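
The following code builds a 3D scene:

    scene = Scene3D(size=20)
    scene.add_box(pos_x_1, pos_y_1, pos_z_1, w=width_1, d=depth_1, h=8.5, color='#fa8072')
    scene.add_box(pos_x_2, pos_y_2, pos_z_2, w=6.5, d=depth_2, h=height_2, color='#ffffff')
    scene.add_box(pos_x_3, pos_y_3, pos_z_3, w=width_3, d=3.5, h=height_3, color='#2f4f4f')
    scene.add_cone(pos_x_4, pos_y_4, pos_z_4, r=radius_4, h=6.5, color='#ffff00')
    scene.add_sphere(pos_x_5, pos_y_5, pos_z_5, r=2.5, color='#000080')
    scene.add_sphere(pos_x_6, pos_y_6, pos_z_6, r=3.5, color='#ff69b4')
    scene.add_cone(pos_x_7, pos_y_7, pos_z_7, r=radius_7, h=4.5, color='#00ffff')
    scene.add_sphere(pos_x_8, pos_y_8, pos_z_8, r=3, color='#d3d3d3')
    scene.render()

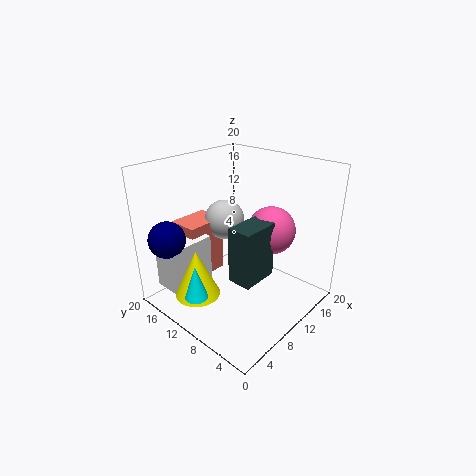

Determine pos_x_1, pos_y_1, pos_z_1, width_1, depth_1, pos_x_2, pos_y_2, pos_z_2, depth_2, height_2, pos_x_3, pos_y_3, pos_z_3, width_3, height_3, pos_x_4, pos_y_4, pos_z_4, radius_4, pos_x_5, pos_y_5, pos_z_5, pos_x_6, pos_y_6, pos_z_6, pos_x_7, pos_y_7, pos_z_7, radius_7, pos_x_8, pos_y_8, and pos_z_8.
pos_x_1 = 6; pos_y_1 = 15; pos_z_1 = 2.5; width_1 = 6; depth_1 = 4.5; pos_x_2 = 2; pos_y_2 = 14; pos_z_2 = 2.5; depth_2 = 4.5; height_2 = 7; pos_x_3 = 7.5; pos_y_3 = 6; pos_z_3 = 4.5; width_3 = 5.5; height_3 = 8; pos_x_4 = 3.5; pos_y_4 = 11.5; pos_z_4 = 3.5; radius_4 = 3; pos_x_5 = 2.5; pos_y_5 = 16; pos_z_5 = 10.5; pos_x_6 = 15; pos_y_6 = 8; pos_z_6 = 10; pos_x_7 = 2; pos_y_7 = 10; pos_z_7 = 4.5; radius_7 = 1.5; pos_x_8 = 12.5; pos_y_8 = 15; pos_z_8 = 10.5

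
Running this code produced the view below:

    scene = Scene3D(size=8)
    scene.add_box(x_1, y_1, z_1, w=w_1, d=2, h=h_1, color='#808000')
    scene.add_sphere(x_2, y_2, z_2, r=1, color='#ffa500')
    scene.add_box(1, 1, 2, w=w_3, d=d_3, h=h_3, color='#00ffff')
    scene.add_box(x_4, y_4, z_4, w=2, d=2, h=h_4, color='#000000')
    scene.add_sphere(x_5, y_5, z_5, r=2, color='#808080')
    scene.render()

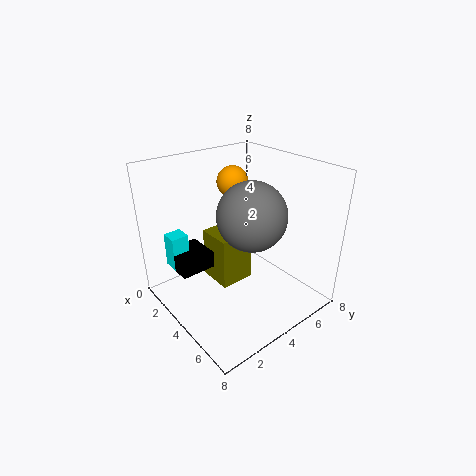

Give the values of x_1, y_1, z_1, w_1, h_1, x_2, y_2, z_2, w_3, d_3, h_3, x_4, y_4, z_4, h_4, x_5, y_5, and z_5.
x_1 = 2, y_1 = 3, z_1 = 1, w_1 = 2, h_1 = 3, x_2 = 1, y_2 = 6, z_2 = 6, w_3 = 1, d_3 = 1, h_3 = 2, x_4 = 1, y_4 = 1, z_4 = 2, h_4 = 1, x_5 = 4, y_5 = 5, z_5 = 5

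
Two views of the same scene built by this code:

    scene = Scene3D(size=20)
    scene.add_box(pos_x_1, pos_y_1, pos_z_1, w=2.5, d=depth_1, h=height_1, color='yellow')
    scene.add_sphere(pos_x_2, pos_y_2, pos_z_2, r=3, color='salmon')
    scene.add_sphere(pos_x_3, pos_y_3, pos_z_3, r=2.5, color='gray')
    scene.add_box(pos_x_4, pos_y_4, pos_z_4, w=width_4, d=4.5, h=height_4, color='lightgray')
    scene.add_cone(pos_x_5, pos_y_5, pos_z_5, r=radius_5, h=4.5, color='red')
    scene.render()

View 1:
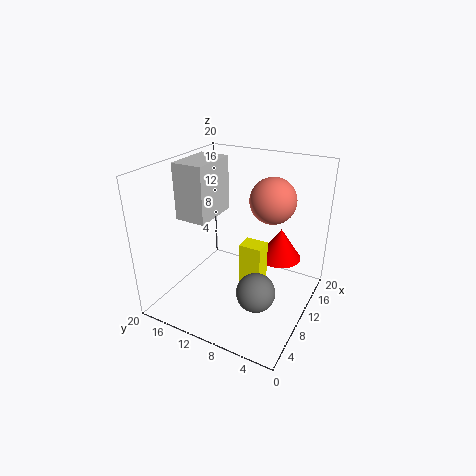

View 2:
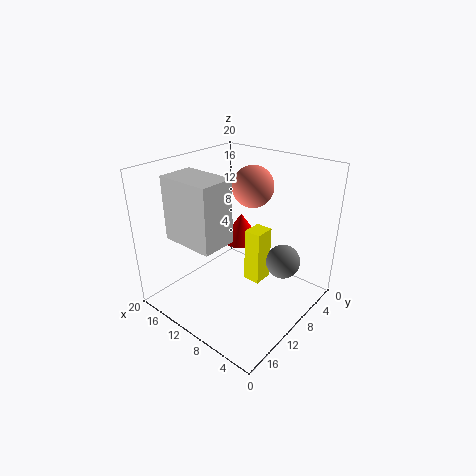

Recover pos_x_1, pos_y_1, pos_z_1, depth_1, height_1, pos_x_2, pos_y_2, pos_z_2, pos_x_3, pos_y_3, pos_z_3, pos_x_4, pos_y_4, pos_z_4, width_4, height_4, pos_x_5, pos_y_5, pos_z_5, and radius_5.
pos_x_1 = 7.5, pos_y_1 = 5.5, pos_z_1 = 2.5, depth_1 = 3, height_1 = 8, pos_x_2 = 11, pos_y_2 = 5.5, pos_z_2 = 16, pos_x_3 = 5.5, pos_y_3 = 5, pos_z_3 = 5.5, pos_x_4 = 7.5, pos_y_4 = 14, pos_z_4 = 12, width_4 = 7, height_4 = 8, pos_x_5 = 13.5, pos_y_5 = 5, pos_z_5 = 6.5, radius_5 = 3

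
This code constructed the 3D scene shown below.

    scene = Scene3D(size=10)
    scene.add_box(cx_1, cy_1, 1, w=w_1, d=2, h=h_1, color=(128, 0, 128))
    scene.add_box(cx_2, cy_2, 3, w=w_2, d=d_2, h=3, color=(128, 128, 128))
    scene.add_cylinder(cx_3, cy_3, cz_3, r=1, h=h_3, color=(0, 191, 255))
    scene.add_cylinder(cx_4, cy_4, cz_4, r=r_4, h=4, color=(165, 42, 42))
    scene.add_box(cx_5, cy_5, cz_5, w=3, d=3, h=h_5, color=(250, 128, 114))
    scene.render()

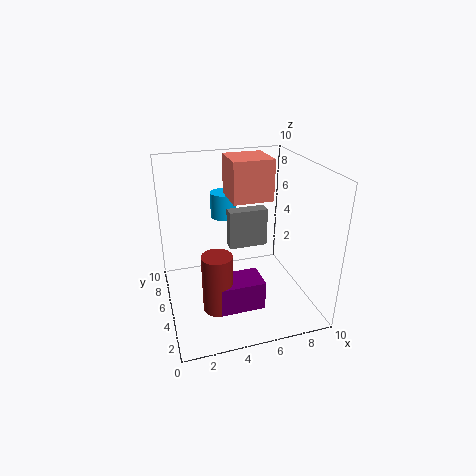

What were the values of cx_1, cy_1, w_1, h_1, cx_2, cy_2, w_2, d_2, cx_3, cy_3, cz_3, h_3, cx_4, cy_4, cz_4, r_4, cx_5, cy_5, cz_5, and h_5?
cx_1 = 3
cy_1 = 2
w_1 = 3
h_1 = 2
cx_2 = 5
cy_2 = 7
w_2 = 3
d_2 = 1
cx_3 = 5
cy_3 = 9
cz_3 = 5
h_3 = 2
cx_4 = 3
cy_4 = 3
cz_4 = 1
r_4 = 1
cx_5 = 5
cy_5 = 6
cz_5 = 7
h_5 = 3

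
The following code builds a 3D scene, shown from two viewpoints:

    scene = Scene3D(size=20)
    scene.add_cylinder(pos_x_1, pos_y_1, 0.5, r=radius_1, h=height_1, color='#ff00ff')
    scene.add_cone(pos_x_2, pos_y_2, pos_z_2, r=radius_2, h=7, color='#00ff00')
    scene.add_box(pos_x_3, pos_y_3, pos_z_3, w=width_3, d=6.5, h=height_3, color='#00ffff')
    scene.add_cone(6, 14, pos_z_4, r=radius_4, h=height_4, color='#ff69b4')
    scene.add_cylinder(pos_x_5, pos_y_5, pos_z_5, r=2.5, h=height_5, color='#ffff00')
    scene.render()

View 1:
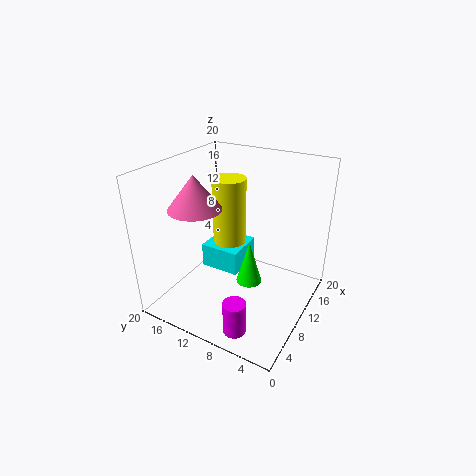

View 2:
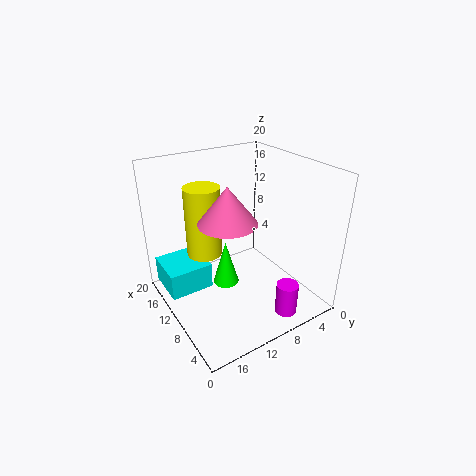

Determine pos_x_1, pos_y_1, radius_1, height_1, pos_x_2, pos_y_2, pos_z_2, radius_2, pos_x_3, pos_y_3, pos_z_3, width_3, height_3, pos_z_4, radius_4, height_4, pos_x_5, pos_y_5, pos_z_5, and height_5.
pos_x_1 = 3; pos_y_1 = 6.5; radius_1 = 1.5; height_1 = 4.5; pos_x_2 = 13.5; pos_y_2 = 10; pos_z_2 = 0.5; radius_2 = 2; pos_x_3 = 13.5; pos_y_3 = 12.5; pos_z_3 = 0.5; width_3 = 6.5; height_3 = 4; pos_z_4 = 15; radius_4 = 3.5; height_4 = 4.5; pos_x_5 = 13.5; pos_y_5 = 13.5; pos_z_5 = 7; height_5 = 10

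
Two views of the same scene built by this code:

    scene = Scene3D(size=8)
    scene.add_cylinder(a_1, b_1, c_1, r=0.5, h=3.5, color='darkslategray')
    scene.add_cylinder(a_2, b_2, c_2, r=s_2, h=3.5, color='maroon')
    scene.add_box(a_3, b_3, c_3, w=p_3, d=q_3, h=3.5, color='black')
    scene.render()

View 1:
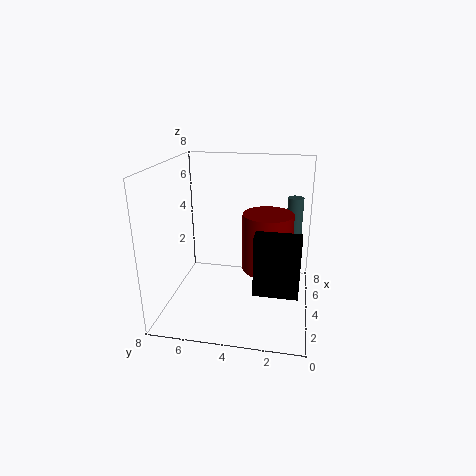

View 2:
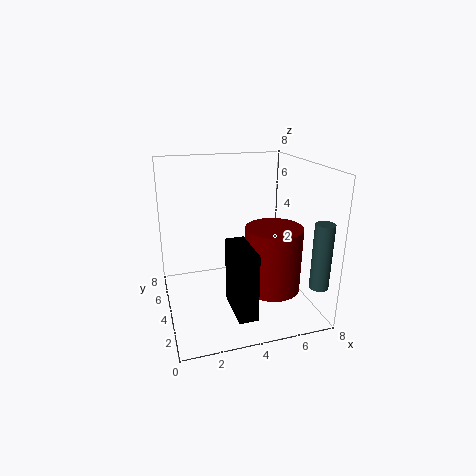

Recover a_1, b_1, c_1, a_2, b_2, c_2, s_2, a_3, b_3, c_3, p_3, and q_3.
a_1 = 7.5
b_1 = 1
c_1 = 2
a_2 = 5.5
b_2 = 2.5
c_2 = 1.5
s_2 = 1.5
a_3 = 3
b_3 = 0.5
c_3 = 1
p_3 = 1
q_3 = 2.5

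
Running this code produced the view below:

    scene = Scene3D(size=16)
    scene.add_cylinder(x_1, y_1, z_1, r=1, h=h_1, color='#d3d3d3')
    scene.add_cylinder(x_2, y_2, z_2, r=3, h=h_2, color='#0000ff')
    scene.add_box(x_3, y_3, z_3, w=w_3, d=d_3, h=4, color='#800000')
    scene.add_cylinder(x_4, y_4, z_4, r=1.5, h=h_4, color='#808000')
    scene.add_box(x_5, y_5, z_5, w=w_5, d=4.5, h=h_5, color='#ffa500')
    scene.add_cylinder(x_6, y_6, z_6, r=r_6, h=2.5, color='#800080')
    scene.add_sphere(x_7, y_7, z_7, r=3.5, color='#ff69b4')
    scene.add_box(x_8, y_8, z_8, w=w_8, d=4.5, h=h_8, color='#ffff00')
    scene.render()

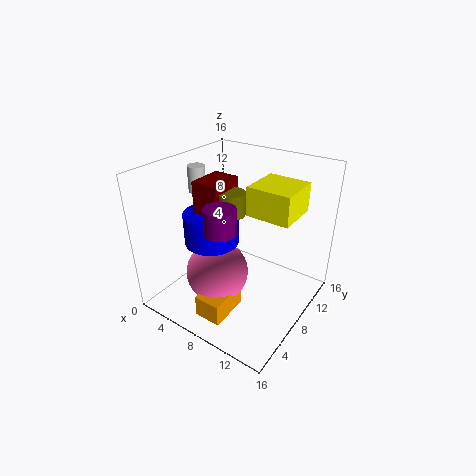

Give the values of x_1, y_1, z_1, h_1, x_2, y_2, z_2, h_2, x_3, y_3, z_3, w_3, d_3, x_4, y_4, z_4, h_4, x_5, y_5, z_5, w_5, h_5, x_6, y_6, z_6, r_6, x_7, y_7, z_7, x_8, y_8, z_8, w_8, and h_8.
x_1 = 2, y_1 = 8.5, z_1 = 12, h_1 = 3, x_2 = 5.5, y_2 = 6.5, z_2 = 7.5, h_2 = 3.5, x_3 = 4, y_3 = 5.5, z_3 = 10.5, w_3 = 3, d_3 = 4, x_4 = 7.5, y_4 = 7.5, z_4 = 11, h_4 = 2.5, x_5 = 6.5, y_5 = 2, z_5 = 0.5, w_5 = 3, h_5 = 2.5, x_6 = 9.5, y_6 = 3, z_6 = 11.5, r_6 = 1.5, x_7 = 6.5, y_7 = 6, z_7 = 4, x_8 = 10, y_8 = 6.5, z_8 = 12, w_8 = 4.5, h_8 = 3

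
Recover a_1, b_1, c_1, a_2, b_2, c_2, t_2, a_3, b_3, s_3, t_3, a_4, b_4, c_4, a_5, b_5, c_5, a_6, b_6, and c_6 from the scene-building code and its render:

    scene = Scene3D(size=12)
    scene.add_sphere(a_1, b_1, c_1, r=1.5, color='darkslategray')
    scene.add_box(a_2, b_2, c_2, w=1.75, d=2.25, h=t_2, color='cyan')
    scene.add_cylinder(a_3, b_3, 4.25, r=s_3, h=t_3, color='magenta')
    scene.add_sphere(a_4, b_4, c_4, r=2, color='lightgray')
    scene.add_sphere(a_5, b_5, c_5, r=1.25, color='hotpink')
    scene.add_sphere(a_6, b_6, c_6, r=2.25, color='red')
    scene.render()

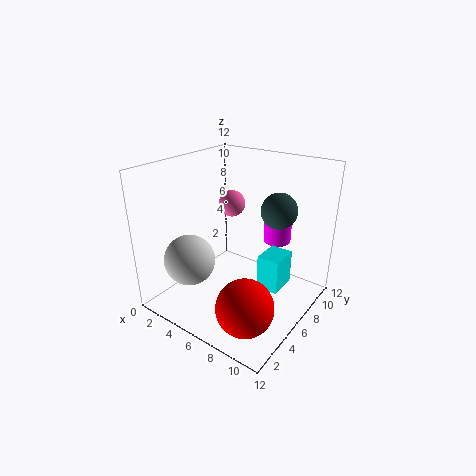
a_1 = 8.5, b_1 = 8.25, c_1 = 8.25, a_2 = 8.75, b_2 = 4.75, c_2 = 3, t_2 = 2.75, a_3 = 7.25, b_3 = 10.5, s_3 = 1.25, t_3 = 2.25, a_4 = 4, b_4 = 2.25, c_4 = 5, a_5 = 2.75, b_5 = 9.5, c_5 = 7.25, a_6 = 9, b_6 = 2.75, c_6 = 2.25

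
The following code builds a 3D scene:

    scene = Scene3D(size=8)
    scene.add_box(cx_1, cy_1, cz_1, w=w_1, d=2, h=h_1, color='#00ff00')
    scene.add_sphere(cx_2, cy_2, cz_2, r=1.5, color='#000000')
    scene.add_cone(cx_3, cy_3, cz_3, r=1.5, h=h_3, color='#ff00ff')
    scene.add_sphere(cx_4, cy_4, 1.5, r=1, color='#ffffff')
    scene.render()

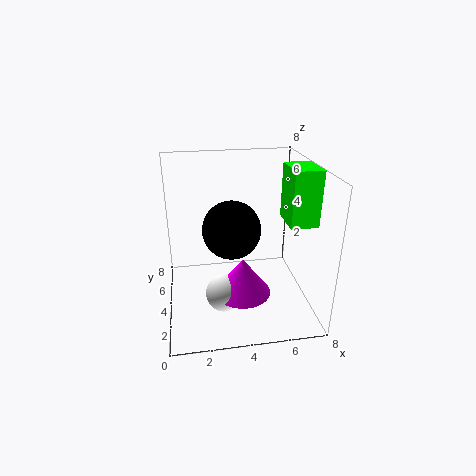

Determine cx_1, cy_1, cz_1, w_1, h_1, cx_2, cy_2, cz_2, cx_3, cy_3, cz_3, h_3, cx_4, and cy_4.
cx_1 = 6.5; cy_1 = 2.5; cz_1 = 5; w_1 = 1.5; h_1 = 3; cx_2 = 3.5; cy_2 = 3; cz_2 = 5; cx_3 = 4; cy_3 = 2.5; cz_3 = 1.5; h_3 = 2; cx_4 = 3; cy_4 = 2.5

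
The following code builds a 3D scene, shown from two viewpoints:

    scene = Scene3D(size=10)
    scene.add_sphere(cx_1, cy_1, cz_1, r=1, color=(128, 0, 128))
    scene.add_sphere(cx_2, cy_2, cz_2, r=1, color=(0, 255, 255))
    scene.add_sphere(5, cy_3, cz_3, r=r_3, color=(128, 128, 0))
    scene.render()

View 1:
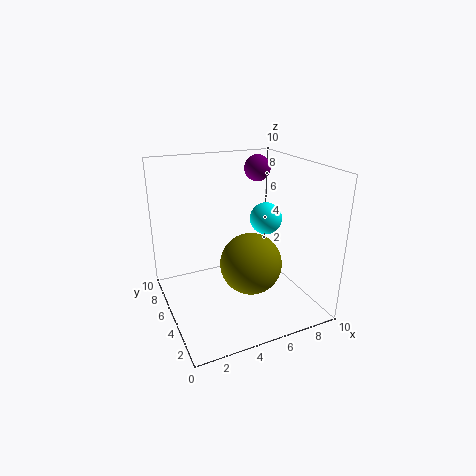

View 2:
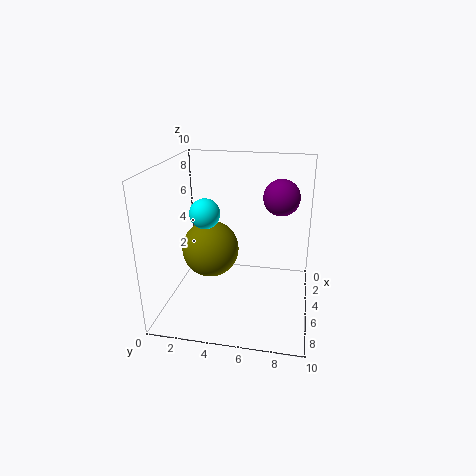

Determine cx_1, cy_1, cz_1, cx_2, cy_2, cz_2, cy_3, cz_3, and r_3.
cx_1 = 8; cy_1 = 8; cz_1 = 9; cx_2 = 6; cy_2 = 3; cz_2 = 7; cy_3 = 3; cz_3 = 4; r_3 = 2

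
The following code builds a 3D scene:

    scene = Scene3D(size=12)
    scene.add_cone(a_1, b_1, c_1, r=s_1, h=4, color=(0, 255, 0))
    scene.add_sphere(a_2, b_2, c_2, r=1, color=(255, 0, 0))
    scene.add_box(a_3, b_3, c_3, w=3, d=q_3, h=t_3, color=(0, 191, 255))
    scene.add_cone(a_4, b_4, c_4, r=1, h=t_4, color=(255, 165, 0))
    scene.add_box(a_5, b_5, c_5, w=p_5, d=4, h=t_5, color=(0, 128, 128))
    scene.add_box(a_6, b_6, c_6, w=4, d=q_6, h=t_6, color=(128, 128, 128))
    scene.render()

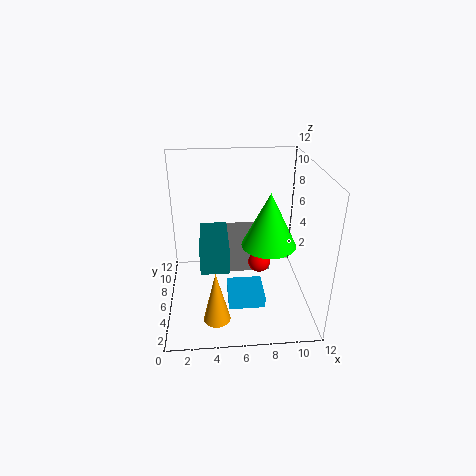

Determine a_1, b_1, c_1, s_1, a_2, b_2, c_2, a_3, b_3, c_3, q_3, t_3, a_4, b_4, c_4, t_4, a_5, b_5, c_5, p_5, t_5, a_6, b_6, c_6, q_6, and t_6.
a_1 = 8; b_1 = 3; c_1 = 7; s_1 = 2; a_2 = 8; b_2 = 7; c_2 = 3; a_3 = 5; b_3 = 3; c_3 = 1; q_3 = 3; t_3 = 1; a_4 = 4; b_4 = 1; c_4 = 2; t_4 = 4; a_5 = 3; b_5 = 1; c_5 = 6; p_5 = 2; t_5 = 2; a_6 = 5; b_6 = 7; c_6 = 2; q_6 = 4; t_6 = 3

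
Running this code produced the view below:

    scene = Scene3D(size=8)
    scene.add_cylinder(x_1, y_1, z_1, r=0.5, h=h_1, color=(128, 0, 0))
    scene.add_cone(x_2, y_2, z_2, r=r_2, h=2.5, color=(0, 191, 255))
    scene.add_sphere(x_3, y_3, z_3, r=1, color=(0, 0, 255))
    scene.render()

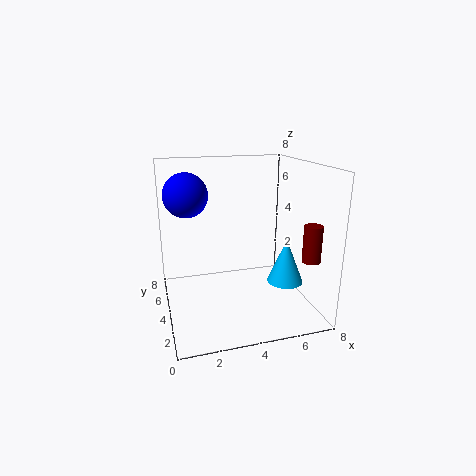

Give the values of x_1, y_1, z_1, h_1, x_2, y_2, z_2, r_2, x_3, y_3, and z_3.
x_1 = 7.5, y_1 = 2, z_1 = 3, h_1 = 2, x_2 = 6.5, y_2 = 3, z_2 = 1.5, r_2 = 1, x_3 = 1, y_3 = 2, z_3 = 7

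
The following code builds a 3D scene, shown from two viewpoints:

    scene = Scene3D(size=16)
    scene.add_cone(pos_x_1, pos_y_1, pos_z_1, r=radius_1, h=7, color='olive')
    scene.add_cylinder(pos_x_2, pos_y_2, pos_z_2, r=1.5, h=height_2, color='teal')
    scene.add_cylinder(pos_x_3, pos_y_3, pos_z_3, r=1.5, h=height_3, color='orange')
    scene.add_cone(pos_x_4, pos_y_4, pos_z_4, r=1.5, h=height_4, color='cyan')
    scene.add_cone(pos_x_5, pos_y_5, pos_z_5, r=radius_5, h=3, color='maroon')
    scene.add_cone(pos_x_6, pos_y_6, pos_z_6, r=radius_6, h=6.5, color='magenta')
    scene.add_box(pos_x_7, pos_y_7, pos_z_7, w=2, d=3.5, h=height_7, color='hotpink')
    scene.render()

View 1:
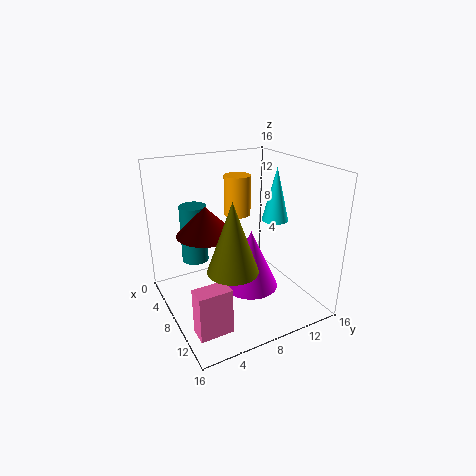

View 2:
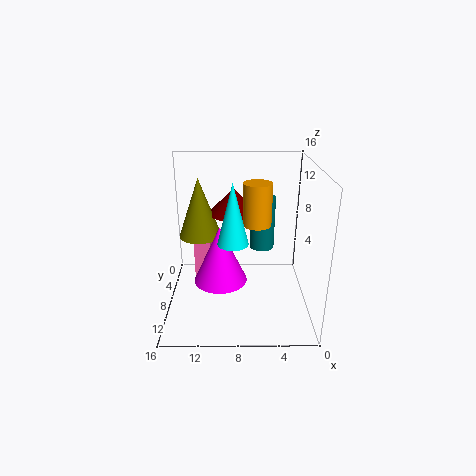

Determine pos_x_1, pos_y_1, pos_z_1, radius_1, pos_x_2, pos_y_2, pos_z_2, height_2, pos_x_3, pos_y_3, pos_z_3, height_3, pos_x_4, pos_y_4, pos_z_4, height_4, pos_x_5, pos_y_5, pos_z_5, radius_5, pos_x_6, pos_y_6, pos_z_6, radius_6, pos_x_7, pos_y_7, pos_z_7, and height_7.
pos_x_1 = 12.5, pos_y_1 = 5, pos_z_1 = 7, radius_1 = 2.5, pos_x_2 = 5, pos_y_2 = 4, pos_z_2 = 5, height_2 = 6.5, pos_x_3 = 6, pos_y_3 = 9, pos_z_3 = 10, height_3 = 4.5, pos_x_4 = 8.5, pos_y_4 = 12.5, pos_z_4 = 9.5, height_4 = 6, pos_x_5 = 8.5, pos_y_5 = 4, pos_z_5 = 9.5, radius_5 = 3, pos_x_6 = 10, pos_y_6 = 8.5, pos_z_6 = 3, radius_6 = 3, pos_x_7 = 11.5, pos_y_7 = 1, pos_z_7 = 0.5, height_7 = 5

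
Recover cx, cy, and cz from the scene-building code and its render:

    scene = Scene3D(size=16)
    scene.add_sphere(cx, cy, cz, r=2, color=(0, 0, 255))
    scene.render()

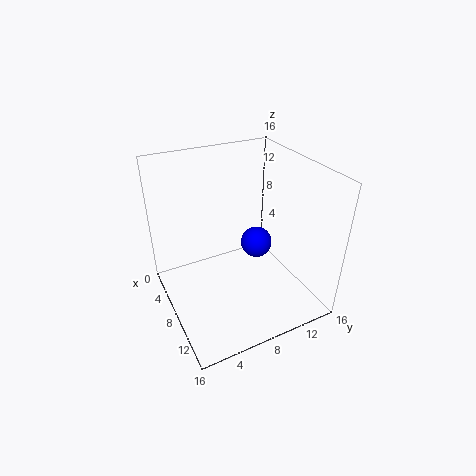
cx = 4.5, cy = 12.5, cz = 4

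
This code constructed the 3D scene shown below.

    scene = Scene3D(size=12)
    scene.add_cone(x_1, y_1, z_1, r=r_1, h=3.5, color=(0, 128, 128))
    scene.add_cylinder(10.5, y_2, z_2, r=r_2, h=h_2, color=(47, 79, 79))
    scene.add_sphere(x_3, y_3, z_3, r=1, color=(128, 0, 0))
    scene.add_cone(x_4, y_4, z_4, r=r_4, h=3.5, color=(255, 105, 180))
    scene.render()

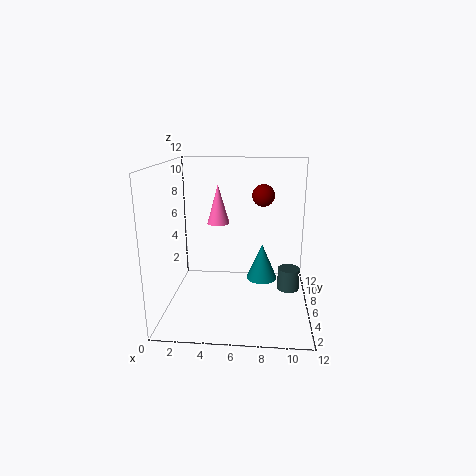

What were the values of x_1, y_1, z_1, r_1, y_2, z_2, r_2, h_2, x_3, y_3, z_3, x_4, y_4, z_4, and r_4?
x_1 = 8, y_1 = 10, z_1 = 0.5, r_1 = 1.5, y_2 = 8, z_2 = 0.5, r_2 = 1, h_2 = 2, x_3 = 8, y_3 = 9, z_3 = 9, x_4 = 4, y_4 = 8.5, z_4 = 6.5, r_4 = 1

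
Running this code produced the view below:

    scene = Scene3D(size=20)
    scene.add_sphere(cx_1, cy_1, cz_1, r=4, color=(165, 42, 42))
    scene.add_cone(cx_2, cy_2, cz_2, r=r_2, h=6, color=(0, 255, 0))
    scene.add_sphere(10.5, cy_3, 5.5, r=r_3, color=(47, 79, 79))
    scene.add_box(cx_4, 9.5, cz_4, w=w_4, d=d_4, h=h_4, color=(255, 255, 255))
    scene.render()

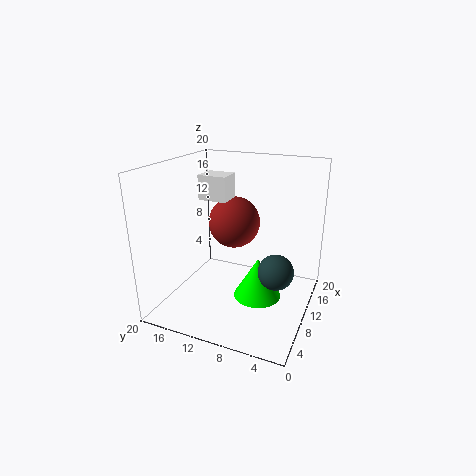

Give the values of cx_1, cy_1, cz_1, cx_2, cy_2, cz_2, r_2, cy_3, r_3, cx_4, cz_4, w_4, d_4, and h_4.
cx_1 = 15.5; cy_1 = 13; cz_1 = 10; cx_2 = 11.5; cy_2 = 7.5; cz_2 = 0.5; r_2 = 3.5; cy_3 = 4.5; r_3 = 2.5; cx_4 = 5; cz_4 = 16.5; w_4 = 3; d_4 = 3.5; h_4 = 3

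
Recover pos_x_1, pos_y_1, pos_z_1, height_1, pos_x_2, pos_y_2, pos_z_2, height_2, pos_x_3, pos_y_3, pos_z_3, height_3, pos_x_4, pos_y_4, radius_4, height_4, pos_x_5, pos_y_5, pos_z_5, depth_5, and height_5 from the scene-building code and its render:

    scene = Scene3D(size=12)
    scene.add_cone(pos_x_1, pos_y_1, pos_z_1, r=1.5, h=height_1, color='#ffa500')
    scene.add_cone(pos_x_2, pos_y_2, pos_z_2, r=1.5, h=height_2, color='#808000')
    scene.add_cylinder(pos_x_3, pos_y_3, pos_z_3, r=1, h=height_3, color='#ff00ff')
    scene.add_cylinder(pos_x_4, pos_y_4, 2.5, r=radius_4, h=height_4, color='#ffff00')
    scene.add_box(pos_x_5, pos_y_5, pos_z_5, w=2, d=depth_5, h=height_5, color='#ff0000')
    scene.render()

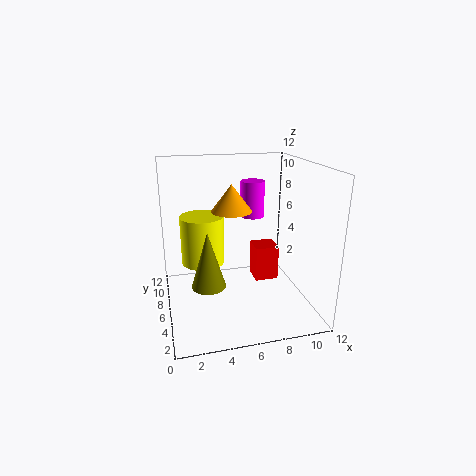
pos_x_1 = 5; pos_y_1 = 4; pos_z_1 = 9; height_1 = 2; pos_x_2 = 3.5; pos_y_2 = 6.5; pos_z_2 = 1.5; height_2 = 5; pos_x_3 = 7.5; pos_y_3 = 7; pos_z_3 = 7.5; height_3 = 3; pos_x_4 = 3.5; pos_y_4 = 9.5; radius_4 = 2; height_4 = 4.5; pos_x_5 = 7.5; pos_y_5 = 5.5; pos_z_5 = 2; depth_5 = 2; height_5 = 3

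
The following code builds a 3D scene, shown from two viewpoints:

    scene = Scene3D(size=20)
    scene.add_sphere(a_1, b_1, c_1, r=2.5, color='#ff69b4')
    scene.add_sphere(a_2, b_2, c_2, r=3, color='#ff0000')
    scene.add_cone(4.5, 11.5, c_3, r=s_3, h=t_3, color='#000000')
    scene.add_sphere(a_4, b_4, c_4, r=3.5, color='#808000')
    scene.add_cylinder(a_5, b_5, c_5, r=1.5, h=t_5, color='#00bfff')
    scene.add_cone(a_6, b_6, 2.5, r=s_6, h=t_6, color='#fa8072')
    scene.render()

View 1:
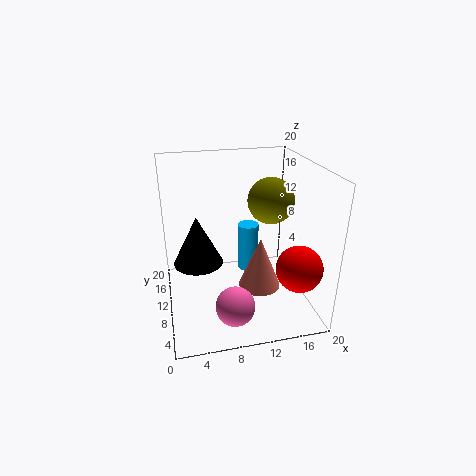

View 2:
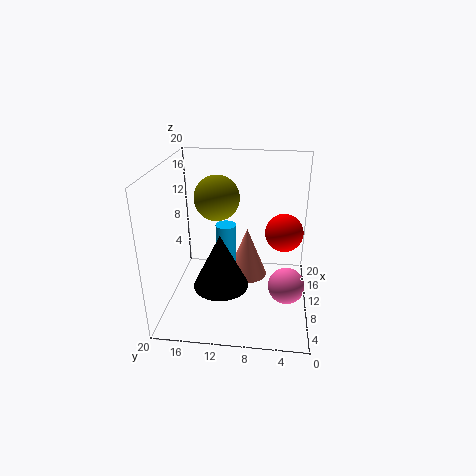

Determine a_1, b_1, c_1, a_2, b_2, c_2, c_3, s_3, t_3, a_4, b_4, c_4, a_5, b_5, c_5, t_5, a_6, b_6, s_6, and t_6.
a_1 = 8, b_1 = 3, c_1 = 4, a_2 = 16.5, b_2 = 3.5, c_2 = 8, c_3 = 6, s_3 = 3.5, t_3 = 7, a_4 = 16, b_4 = 14, c_4 = 13.5, a_5 = 12, b_5 = 12, c_5 = 4, t_5 = 7, a_6 = 13, b_6 = 9, s_6 = 3, t_6 = 7.5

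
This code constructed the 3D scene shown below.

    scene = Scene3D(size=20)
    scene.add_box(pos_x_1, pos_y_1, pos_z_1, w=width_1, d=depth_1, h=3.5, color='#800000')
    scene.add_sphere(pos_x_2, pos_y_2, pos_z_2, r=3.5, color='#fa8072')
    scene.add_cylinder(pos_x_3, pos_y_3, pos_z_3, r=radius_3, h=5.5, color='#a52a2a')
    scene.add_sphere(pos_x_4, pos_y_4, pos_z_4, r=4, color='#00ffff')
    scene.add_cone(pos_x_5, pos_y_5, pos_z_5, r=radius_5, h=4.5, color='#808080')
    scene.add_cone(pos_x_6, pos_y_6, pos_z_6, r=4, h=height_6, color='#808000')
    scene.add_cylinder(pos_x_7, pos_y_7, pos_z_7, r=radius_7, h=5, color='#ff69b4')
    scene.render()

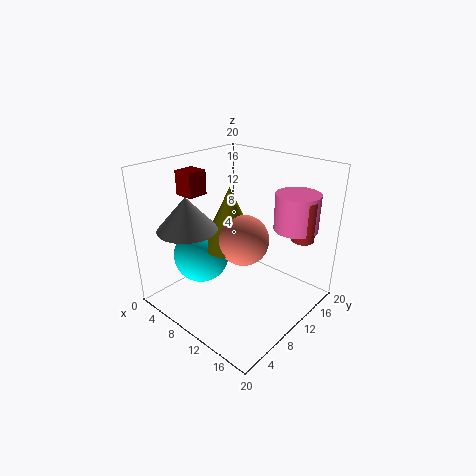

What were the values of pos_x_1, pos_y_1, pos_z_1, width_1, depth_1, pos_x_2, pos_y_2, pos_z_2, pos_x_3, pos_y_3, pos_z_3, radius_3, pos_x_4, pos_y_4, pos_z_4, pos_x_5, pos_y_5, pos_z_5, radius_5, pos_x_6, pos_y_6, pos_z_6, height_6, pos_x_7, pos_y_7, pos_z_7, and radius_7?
pos_x_1 = 1, pos_y_1 = 7, pos_z_1 = 15, width_1 = 3, depth_1 = 3, pos_x_2 = 11, pos_y_2 = 10, pos_z_2 = 10, pos_x_3 = 17.5, pos_y_3 = 14.5, pos_z_3 = 10.5, radius_3 = 1.5, pos_x_4 = 5, pos_y_4 = 7.5, pos_z_4 = 6.5, pos_x_5 = 6, pos_y_5 = 4.5, pos_z_5 = 12, radius_5 = 4, pos_x_6 = 8.5, pos_y_6 = 10, pos_z_6 = 8.5, height_6 = 8.5, pos_x_7 = 16, pos_y_7 = 15, pos_z_7 = 11.5, radius_7 = 3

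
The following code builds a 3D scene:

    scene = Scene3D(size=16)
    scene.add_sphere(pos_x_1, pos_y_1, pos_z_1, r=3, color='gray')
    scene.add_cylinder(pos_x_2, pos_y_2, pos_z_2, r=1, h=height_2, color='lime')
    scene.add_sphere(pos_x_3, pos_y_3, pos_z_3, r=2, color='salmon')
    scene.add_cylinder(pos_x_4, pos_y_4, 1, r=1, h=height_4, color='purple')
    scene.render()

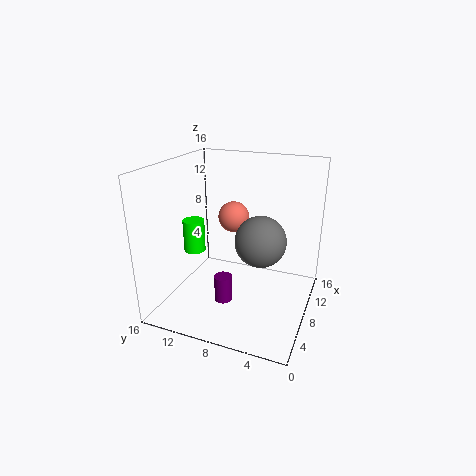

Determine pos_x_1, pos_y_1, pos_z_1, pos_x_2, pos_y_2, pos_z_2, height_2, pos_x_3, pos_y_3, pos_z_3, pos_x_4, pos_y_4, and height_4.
pos_x_1 = 10, pos_y_1 = 6, pos_z_1 = 7, pos_x_2 = 2, pos_y_2 = 10, pos_z_2 = 9, height_2 = 3, pos_x_3 = 14, pos_y_3 = 11, pos_z_3 = 8, pos_x_4 = 6, pos_y_4 = 9, height_4 = 3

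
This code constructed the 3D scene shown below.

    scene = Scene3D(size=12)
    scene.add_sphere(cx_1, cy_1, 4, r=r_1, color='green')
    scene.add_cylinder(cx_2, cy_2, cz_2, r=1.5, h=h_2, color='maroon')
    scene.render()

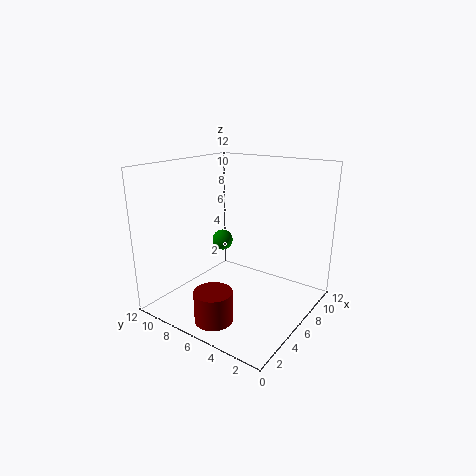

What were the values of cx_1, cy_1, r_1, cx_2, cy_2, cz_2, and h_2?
cx_1 = 9, cy_1 = 10, r_1 = 1, cx_2 = 2, cy_2 = 5.5, cz_2 = 0.5, h_2 = 2.5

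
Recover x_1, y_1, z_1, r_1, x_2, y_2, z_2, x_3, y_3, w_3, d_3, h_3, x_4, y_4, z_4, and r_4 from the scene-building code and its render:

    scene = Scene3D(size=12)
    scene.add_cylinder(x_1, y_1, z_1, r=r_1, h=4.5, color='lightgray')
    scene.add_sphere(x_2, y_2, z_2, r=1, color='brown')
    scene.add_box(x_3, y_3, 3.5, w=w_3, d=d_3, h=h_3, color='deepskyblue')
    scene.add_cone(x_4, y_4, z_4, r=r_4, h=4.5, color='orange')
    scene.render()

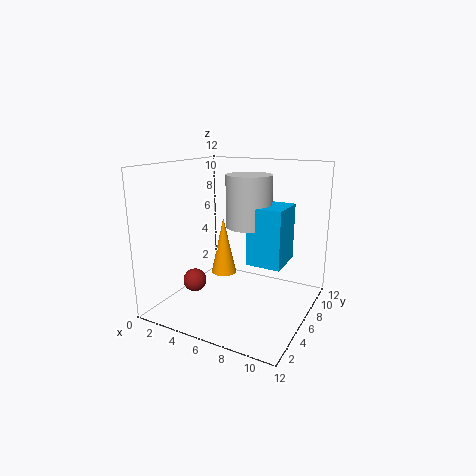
x_1 = 6
y_1 = 8
z_1 = 6.5
r_1 = 2
x_2 = 2.5
y_2 = 4.5
z_2 = 2
x_3 = 6.5
y_3 = 6.5
w_3 = 3
d_3 = 3.5
h_3 = 5
x_4 = 5.5
y_4 = 4.5
z_4 = 3.5
r_4 = 1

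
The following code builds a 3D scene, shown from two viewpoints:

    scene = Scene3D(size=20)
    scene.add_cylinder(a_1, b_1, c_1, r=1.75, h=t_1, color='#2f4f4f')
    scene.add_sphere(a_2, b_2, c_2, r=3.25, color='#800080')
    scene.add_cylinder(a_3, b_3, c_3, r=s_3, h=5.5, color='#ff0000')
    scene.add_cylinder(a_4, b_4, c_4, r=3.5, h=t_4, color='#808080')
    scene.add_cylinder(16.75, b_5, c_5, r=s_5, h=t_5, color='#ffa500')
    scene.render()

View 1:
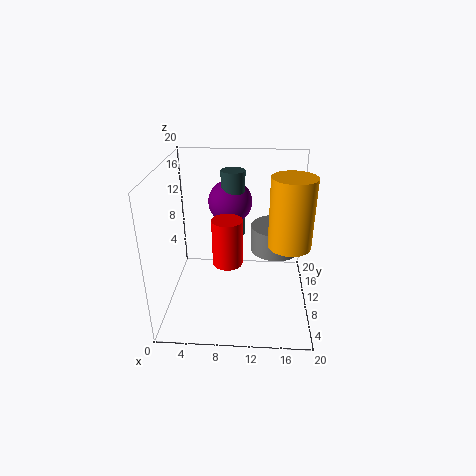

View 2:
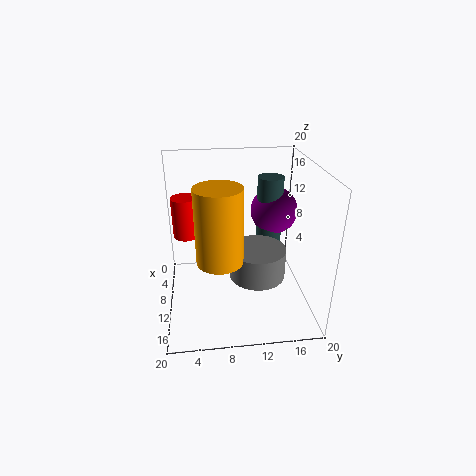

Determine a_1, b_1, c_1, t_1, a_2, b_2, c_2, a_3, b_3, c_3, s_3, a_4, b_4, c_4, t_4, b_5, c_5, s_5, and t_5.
a_1 = 9, b_1 = 14.5, c_1 = 8.5, t_1 = 9.75, a_2 = 8.5, b_2 = 15.25, c_2 = 13.25, a_3 = 9.25, b_3 = 3, c_3 = 10.5, s_3 = 1.75, a_4 = 15.25, b_4 = 11.75, c_4 = 7.5, t_4 = 3.75, b_5 = 7, c_5 = 10.75, s_5 = 2.75, t_5 = 9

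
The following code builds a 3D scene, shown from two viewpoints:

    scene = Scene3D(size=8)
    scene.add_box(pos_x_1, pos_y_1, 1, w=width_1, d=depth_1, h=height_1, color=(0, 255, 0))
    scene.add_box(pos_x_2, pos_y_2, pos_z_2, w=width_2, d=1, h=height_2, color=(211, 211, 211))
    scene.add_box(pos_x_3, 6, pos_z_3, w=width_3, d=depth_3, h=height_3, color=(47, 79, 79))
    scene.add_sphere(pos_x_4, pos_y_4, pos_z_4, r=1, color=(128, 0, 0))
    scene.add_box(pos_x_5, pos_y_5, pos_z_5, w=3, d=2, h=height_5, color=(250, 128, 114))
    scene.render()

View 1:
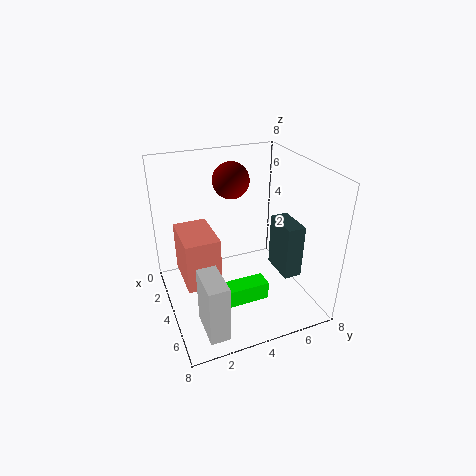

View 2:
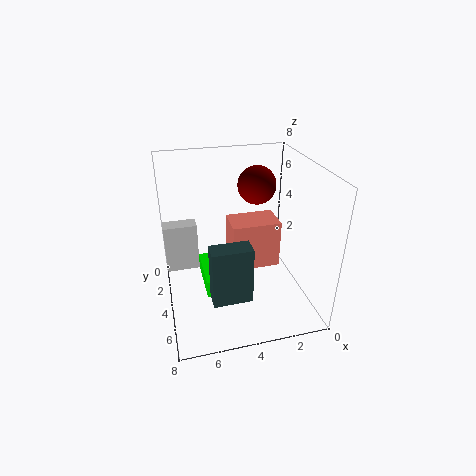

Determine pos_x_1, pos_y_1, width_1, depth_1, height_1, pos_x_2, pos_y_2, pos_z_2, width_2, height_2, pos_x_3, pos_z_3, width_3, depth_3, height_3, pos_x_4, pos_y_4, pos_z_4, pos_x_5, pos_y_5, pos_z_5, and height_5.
pos_x_1 = 5, pos_y_1 = 2, width_1 = 1, depth_1 = 3, height_1 = 1, pos_x_2 = 6, pos_y_2 = 1, pos_z_2 = 1, width_2 = 2, height_2 = 3, pos_x_3 = 4, pos_z_3 = 2, width_3 = 2, depth_3 = 1, height_3 = 3, pos_x_4 = 3, pos_y_4 = 4, pos_z_4 = 7, pos_x_5 = 1, pos_y_5 = 1, pos_z_5 = 1, height_5 = 3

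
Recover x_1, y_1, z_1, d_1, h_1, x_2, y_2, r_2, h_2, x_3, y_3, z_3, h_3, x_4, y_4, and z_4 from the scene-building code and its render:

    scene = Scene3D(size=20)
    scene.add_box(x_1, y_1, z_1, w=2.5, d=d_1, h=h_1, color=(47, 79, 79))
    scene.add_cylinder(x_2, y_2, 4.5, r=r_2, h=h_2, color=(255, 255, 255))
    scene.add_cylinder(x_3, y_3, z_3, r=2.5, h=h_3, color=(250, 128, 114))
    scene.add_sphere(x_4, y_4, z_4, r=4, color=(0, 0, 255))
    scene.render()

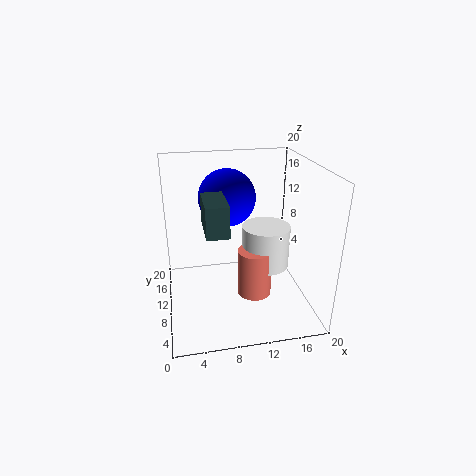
x_1 = 4.75, y_1 = 0.5, z_1 = 14.75, d_1 = 5.25, h_1 = 3.5, x_2 = 14.5, y_2 = 11.5, r_2 = 3.5, h_2 = 6.25, x_3 = 12.5, y_3 = 10, z_3 = 0.75, h_3 = 7, x_4 = 9, y_4 = 12.75, z_4 = 15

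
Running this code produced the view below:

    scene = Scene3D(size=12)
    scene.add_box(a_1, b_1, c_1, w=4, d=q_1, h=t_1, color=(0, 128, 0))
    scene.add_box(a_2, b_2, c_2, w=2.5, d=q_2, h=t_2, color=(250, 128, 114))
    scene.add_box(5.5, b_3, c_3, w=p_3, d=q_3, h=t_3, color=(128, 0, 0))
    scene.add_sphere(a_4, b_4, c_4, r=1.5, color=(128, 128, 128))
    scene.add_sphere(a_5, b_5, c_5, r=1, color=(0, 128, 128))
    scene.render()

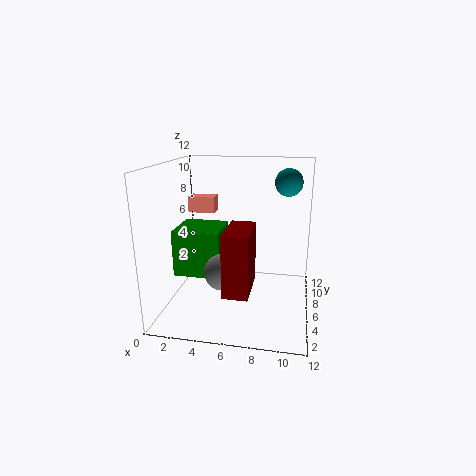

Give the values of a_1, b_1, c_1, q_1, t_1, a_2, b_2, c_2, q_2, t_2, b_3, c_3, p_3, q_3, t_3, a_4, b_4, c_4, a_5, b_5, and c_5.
a_1 = 0.5, b_1 = 5, c_1 = 2.5, q_1 = 4, t_1 = 4, a_2 = 0.5, b_2 = 9.5, c_2 = 7, q_2 = 1.5, t_2 = 1.5, b_3 = 2, c_3 = 2.5, p_3 = 2, q_3 = 4, t_3 = 5, a_4 = 5, b_4 = 4.5, c_4 = 3.5, a_5 = 10, b_5 = 4.5, c_5 = 11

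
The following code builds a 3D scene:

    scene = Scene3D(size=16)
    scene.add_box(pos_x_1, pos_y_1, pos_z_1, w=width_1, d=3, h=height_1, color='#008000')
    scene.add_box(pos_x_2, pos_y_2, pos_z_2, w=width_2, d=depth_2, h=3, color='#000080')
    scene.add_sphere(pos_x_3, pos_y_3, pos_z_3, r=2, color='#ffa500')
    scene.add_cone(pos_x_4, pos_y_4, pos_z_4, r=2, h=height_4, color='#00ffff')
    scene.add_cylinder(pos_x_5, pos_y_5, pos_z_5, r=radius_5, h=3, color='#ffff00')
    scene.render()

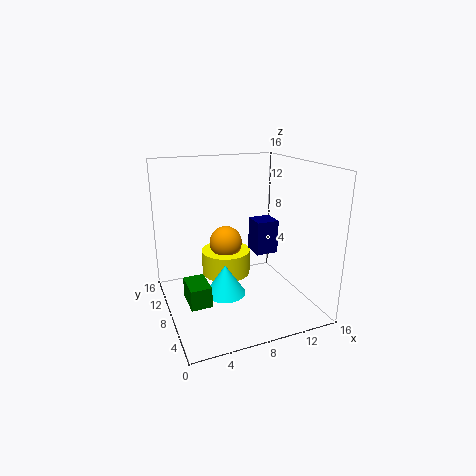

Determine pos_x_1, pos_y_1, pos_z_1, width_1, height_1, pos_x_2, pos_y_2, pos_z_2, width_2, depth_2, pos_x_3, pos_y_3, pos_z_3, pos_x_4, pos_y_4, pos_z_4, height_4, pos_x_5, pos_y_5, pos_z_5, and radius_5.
pos_x_1 = 1
pos_y_1 = 2
pos_z_1 = 4
width_1 = 2
height_1 = 2
pos_x_2 = 7
pos_y_2 = 1
pos_z_2 = 9
width_2 = 2
depth_2 = 2
pos_x_3 = 8
pos_y_3 = 12
pos_z_3 = 6
pos_x_4 = 5
pos_y_4 = 4
pos_z_4 = 4
height_4 = 3
pos_x_5 = 8
pos_y_5 = 12
pos_z_5 = 2
radius_5 = 3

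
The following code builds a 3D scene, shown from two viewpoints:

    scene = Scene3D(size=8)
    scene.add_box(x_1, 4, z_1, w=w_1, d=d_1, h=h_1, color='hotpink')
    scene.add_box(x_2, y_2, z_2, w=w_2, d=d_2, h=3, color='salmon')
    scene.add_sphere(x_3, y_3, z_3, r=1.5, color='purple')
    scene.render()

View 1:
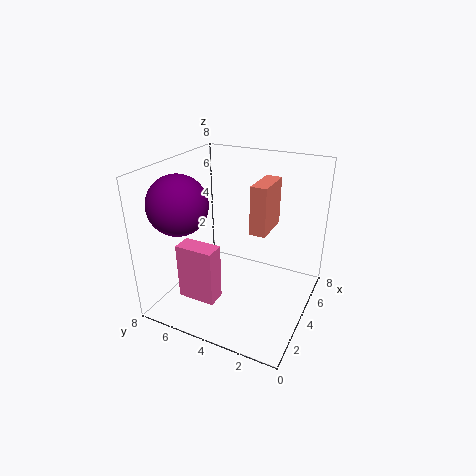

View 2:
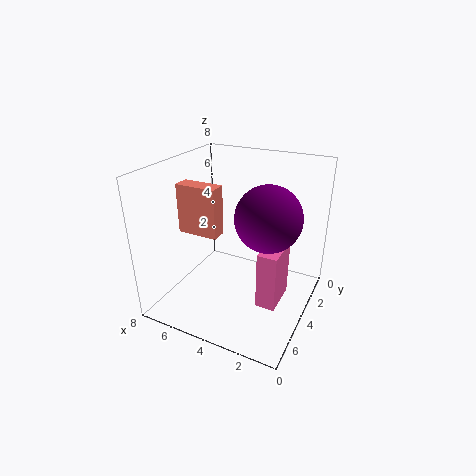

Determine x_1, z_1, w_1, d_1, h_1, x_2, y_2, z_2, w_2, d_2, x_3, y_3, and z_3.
x_1 = 1
z_1 = 1.5
w_1 = 1
d_1 = 2
h_1 = 3
x_2 = 5.5
y_2 = 3
z_2 = 3.5
w_2 = 2.5
d_2 = 1
x_3 = 1.5
y_3 = 6
z_3 = 6.5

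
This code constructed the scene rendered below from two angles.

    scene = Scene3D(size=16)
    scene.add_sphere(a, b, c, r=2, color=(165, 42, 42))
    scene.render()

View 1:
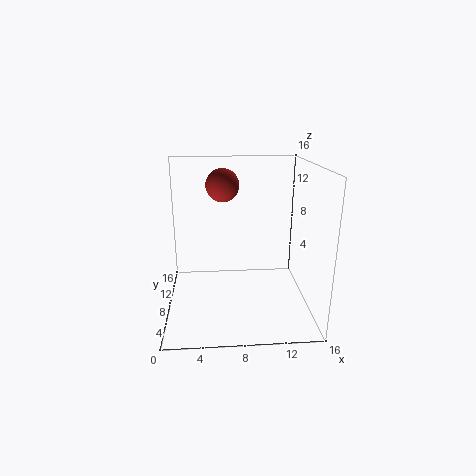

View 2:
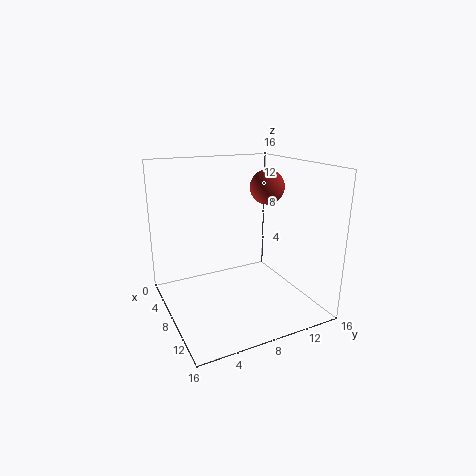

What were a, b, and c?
a = 6.5, b = 12.5, c = 13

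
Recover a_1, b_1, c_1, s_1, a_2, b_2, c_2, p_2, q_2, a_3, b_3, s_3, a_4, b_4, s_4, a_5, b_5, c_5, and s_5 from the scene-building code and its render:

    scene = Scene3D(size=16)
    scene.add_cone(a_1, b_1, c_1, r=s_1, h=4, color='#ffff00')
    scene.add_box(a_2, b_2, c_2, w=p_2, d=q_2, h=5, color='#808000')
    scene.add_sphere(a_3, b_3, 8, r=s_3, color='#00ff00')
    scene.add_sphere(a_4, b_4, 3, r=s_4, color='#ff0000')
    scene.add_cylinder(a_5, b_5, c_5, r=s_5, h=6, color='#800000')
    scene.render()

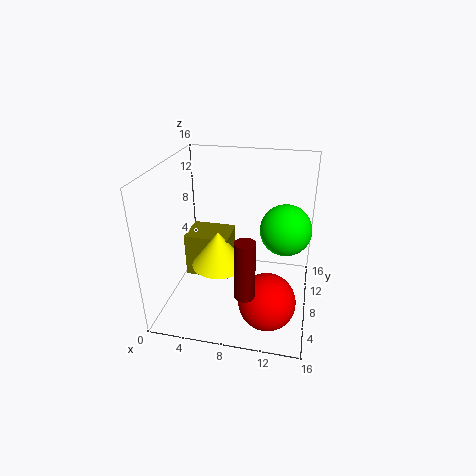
a_1 = 6
b_1 = 7
c_1 = 5
s_1 = 3
a_2 = 2
b_2 = 7
c_2 = 3
p_2 = 5
q_2 = 4
a_3 = 13
b_3 = 11
s_3 = 3
a_4 = 12
b_4 = 4
s_4 = 3
a_5 = 10
b_5 = 2
c_5 = 5
s_5 = 1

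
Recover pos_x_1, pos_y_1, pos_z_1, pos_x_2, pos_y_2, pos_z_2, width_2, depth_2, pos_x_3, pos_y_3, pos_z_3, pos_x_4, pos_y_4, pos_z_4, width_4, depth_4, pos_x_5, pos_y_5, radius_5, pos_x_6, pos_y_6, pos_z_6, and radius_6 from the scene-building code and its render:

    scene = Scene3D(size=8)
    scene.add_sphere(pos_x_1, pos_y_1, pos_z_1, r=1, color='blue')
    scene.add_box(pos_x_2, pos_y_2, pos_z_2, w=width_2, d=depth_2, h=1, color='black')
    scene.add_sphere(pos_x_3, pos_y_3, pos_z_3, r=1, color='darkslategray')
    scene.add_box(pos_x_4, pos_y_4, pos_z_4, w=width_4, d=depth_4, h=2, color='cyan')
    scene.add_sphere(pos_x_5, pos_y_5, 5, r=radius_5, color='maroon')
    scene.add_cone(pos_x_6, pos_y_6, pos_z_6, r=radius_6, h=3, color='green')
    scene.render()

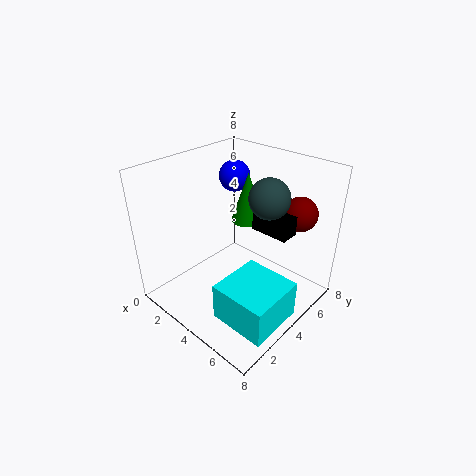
pos_x_1 = 1
pos_y_1 = 7
pos_z_1 = 6
pos_x_2 = 5
pos_y_2 = 4
pos_z_2 = 5
width_2 = 2
depth_2 = 1
pos_x_3 = 6
pos_y_3 = 4
pos_z_3 = 7
pos_x_4 = 5
pos_y_4 = 1
pos_z_4 = 1
width_4 = 3
depth_4 = 3
pos_x_5 = 6
pos_y_5 = 7
radius_5 = 1
pos_x_6 = 3
pos_y_6 = 6
pos_z_6 = 4
radius_6 = 1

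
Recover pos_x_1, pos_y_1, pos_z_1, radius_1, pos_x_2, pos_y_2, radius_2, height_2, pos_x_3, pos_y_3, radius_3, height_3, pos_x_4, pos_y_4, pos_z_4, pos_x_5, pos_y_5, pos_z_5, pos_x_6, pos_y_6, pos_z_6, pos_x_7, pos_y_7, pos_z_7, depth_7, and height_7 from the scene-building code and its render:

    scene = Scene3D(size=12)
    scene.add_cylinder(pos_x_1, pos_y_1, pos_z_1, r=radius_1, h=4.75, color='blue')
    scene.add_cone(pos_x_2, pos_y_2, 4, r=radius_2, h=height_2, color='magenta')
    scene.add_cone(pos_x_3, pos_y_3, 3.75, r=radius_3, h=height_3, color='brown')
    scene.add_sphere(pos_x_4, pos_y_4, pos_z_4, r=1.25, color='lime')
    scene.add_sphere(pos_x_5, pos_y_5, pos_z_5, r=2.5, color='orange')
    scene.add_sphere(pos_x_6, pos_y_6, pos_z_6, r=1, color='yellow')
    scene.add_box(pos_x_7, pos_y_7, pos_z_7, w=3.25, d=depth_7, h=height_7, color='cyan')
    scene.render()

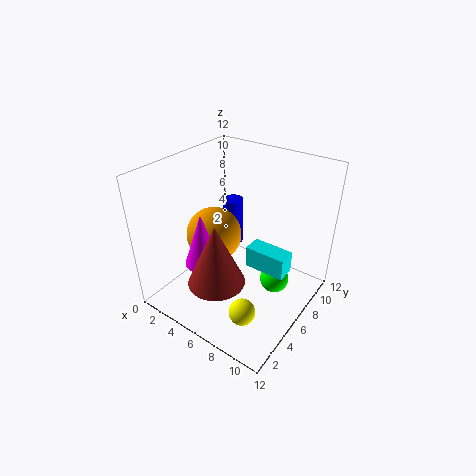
pos_x_1 = 2; pos_y_1 = 10.75; pos_z_1 = 1.75; radius_1 = 1; pos_x_2 = 4; pos_y_2 = 3.75; radius_2 = 1.5; height_2 = 4.5; pos_x_3 = 6.25; pos_y_3 = 2.75; radius_3 = 2.25; height_3 = 5; pos_x_4 = 8.75; pos_y_4 = 7.75; pos_z_4 = 1.75; pos_x_5 = 2.75; pos_y_5 = 6.75; pos_z_5 = 4.75; pos_x_6 = 9.25; pos_y_6 = 2; pos_z_6 = 2.75; pos_x_7 = 7.5; pos_y_7 = 5; pos_z_7 = 4.5; depth_7 = 1.5; height_7 = 1.75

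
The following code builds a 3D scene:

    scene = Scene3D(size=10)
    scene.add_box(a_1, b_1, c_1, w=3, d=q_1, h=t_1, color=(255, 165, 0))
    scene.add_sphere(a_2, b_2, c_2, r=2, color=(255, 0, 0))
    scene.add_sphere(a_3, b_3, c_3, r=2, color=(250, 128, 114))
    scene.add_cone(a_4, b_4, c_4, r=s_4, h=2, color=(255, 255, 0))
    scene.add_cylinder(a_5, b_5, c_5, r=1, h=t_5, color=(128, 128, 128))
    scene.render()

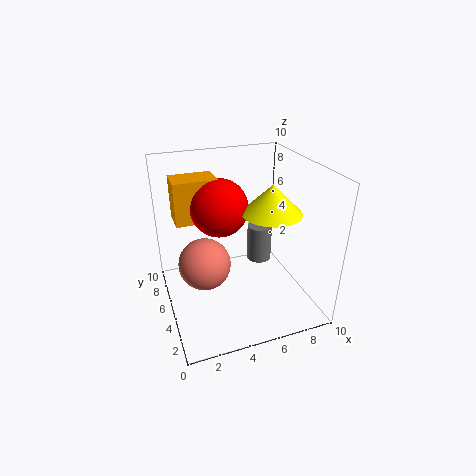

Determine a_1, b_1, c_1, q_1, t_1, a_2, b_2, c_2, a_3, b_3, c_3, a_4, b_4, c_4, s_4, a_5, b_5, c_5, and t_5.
a_1 = 1
b_1 = 6
c_1 = 6
q_1 = 2
t_1 = 3
a_2 = 4
b_2 = 6
c_2 = 7
a_3 = 3
b_3 = 7
c_3 = 2
a_4 = 7
b_4 = 4
c_4 = 7
s_4 = 2
a_5 = 8
b_5 = 8
c_5 = 1
t_5 = 3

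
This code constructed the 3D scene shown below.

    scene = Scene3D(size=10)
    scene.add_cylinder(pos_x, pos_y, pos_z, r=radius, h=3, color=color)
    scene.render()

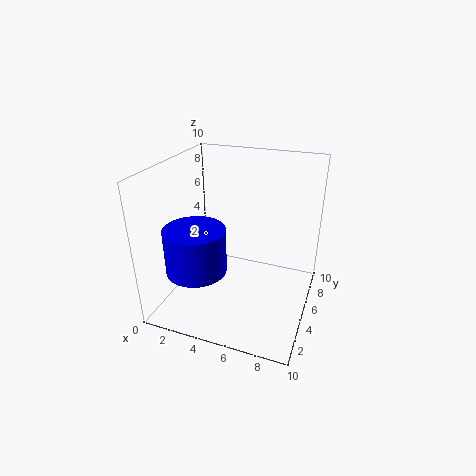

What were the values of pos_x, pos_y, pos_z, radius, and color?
pos_x = 3; pos_y = 2.5; pos_z = 3.5; radius = 2; color = 'blue'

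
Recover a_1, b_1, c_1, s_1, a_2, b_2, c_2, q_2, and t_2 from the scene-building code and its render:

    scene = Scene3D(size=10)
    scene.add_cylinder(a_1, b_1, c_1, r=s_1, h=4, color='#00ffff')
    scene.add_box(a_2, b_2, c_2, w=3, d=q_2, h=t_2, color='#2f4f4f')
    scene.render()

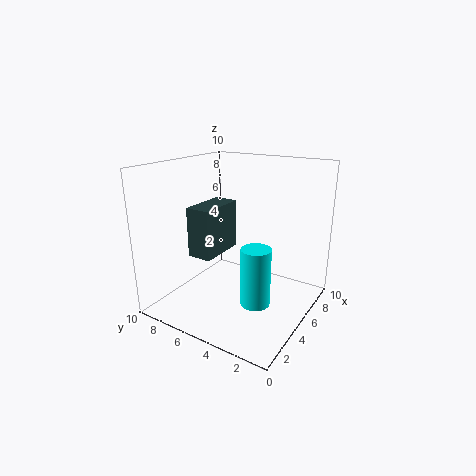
a_1 = 4, b_1 = 3, c_1 = 1, s_1 = 1, a_2 = 1, b_2 = 4.5, c_2 = 5, q_2 = 1.5, t_2 = 3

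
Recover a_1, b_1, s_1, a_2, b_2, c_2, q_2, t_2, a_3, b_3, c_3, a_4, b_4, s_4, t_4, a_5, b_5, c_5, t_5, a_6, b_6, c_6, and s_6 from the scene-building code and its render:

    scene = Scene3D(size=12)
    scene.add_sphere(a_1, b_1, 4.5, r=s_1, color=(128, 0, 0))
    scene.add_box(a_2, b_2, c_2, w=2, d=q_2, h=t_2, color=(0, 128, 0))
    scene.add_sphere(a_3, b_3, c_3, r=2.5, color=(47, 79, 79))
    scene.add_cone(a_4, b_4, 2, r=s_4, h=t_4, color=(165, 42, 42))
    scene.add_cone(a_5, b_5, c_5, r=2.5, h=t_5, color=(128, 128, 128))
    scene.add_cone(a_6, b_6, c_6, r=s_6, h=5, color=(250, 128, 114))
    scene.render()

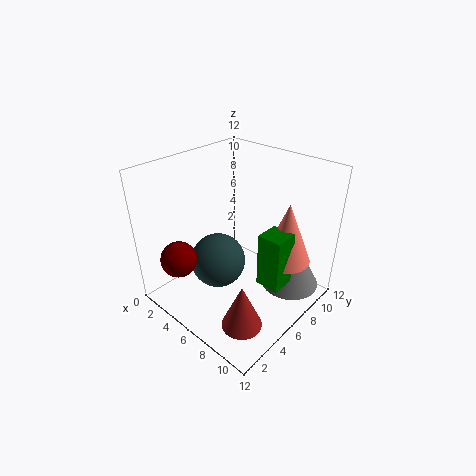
a_1 = 3, b_1 = 2, s_1 = 1.5, a_2 = 8.5, b_2 = 5.5, c_2 = 3, q_2 = 2, t_2 = 4.5, a_3 = 3.5, b_3 = 6, c_3 = 2.5, a_4 = 10, b_4 = 2, s_4 = 1.5, t_4 = 3.5, a_5 = 9.5, b_5 = 9, c_5 = 1.5, t_5 = 4.5, a_6 = 9.5, b_6 = 8, c_6 = 4.5, s_6 = 2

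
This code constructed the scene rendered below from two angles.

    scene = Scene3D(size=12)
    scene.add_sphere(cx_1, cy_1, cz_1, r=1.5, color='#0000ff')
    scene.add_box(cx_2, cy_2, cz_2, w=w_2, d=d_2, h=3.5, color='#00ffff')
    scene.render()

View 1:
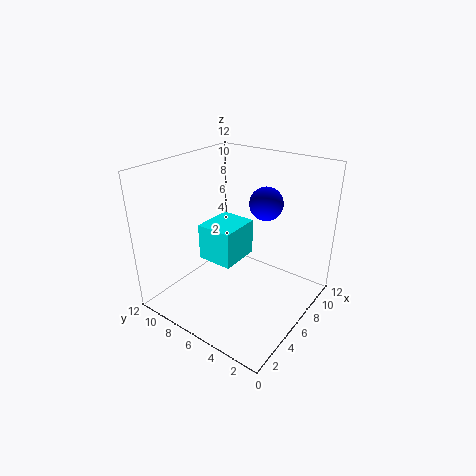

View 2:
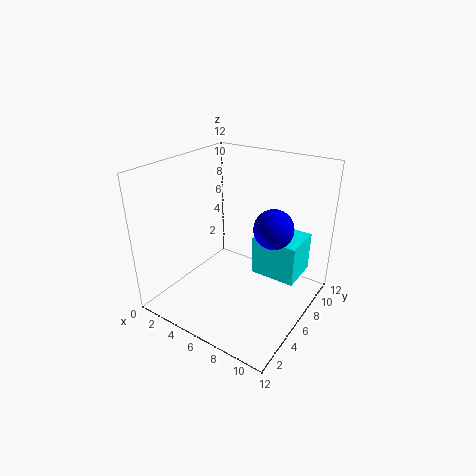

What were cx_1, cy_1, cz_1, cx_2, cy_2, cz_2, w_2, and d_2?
cx_1 = 9.5, cy_1 = 5.5, cz_1 = 8, cx_2 = 6.5, cy_2 = 7.5, cz_2 = 2, w_2 = 4, d_2 = 3.5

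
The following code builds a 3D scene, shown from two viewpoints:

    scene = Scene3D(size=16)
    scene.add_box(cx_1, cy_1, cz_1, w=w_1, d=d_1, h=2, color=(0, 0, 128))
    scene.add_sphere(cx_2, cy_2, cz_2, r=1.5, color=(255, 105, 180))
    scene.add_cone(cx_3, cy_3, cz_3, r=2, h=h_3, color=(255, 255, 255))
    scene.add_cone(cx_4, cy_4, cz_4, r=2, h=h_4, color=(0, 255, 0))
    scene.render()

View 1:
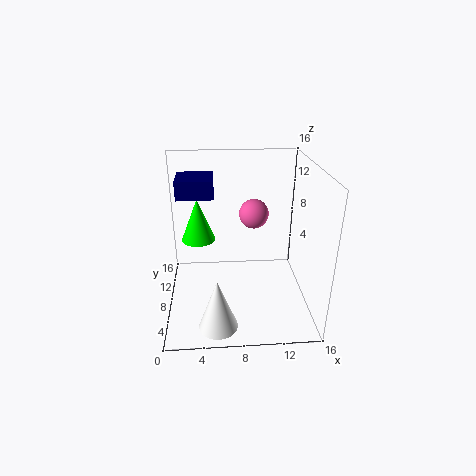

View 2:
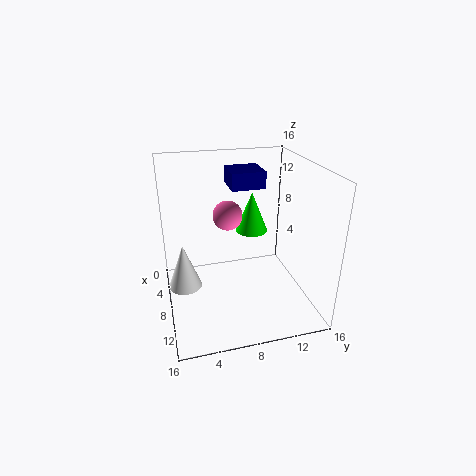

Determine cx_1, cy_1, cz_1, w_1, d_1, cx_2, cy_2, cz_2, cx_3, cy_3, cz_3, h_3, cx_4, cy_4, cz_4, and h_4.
cx_1 = 1.5
cy_1 = 8
cz_1 = 12.5
w_1 = 4
d_1 = 4
cx_2 = 9.5
cy_2 = 6.5
cz_2 = 11.5
cx_3 = 5.5
cy_3 = 2
cz_3 = 1
h_3 = 5.5
cx_4 = 3.5
cy_4 = 11
cz_4 = 6.5
h_4 = 5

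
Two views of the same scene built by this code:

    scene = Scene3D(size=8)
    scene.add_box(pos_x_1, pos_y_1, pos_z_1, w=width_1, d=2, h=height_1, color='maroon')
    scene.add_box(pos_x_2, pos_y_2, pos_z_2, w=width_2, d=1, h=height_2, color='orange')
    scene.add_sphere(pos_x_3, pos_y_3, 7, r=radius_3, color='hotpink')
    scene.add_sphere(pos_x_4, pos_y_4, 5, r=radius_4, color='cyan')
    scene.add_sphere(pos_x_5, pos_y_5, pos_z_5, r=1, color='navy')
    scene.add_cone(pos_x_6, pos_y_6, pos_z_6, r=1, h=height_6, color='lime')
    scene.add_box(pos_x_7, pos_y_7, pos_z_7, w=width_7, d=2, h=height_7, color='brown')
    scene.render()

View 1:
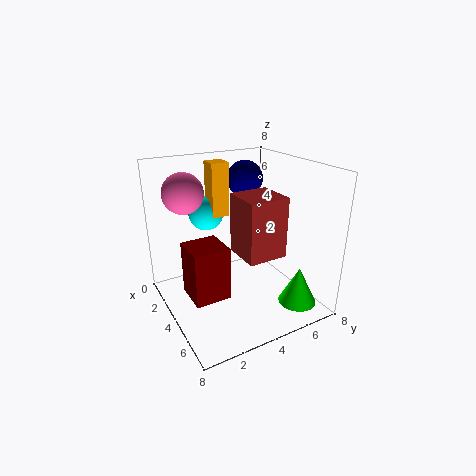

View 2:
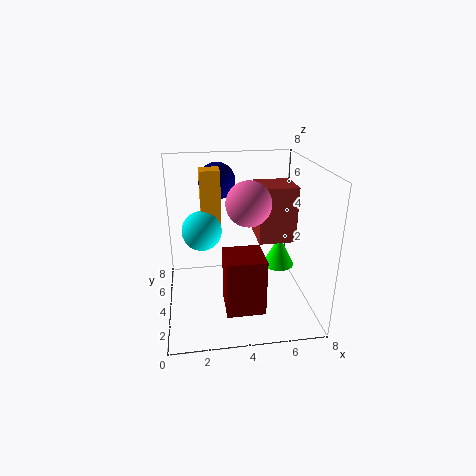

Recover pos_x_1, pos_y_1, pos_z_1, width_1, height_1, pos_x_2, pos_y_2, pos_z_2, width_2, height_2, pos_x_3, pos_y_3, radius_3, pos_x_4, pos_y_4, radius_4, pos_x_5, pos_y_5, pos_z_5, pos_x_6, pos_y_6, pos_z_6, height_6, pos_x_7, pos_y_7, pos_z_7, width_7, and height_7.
pos_x_1 = 3, pos_y_1 = 1, pos_z_1 = 1, width_1 = 2, height_1 = 3, pos_x_2 = 2, pos_y_2 = 3, pos_z_2 = 5, width_2 = 1, height_2 = 3, pos_x_3 = 4, pos_y_3 = 1, radius_3 = 1, pos_x_4 = 2, pos_y_4 = 3, radius_4 = 1, pos_x_5 = 3, pos_y_5 = 5, pos_z_5 = 7, pos_x_6 = 7, pos_y_6 = 6, pos_z_6 = 1, height_6 = 2, pos_x_7 = 5, pos_y_7 = 3, pos_z_7 = 4, width_7 = 2, height_7 = 3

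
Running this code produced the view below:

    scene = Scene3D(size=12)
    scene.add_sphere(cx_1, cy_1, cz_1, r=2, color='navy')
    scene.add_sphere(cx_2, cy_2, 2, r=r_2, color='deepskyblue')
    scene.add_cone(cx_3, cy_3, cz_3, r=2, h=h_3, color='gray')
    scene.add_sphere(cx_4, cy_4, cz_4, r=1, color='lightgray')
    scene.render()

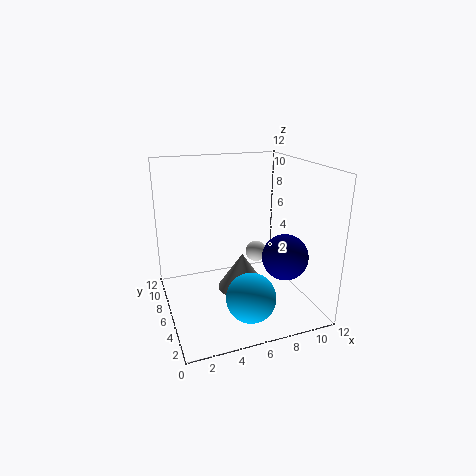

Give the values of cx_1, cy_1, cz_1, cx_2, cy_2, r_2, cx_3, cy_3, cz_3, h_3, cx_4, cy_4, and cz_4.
cx_1 = 10
cy_1 = 5
cz_1 = 4
cx_2 = 6
cy_2 = 3
r_2 = 2
cx_3 = 6
cy_3 = 5
cz_3 = 2
h_3 = 3
cx_4 = 9
cy_4 = 9
cz_4 = 3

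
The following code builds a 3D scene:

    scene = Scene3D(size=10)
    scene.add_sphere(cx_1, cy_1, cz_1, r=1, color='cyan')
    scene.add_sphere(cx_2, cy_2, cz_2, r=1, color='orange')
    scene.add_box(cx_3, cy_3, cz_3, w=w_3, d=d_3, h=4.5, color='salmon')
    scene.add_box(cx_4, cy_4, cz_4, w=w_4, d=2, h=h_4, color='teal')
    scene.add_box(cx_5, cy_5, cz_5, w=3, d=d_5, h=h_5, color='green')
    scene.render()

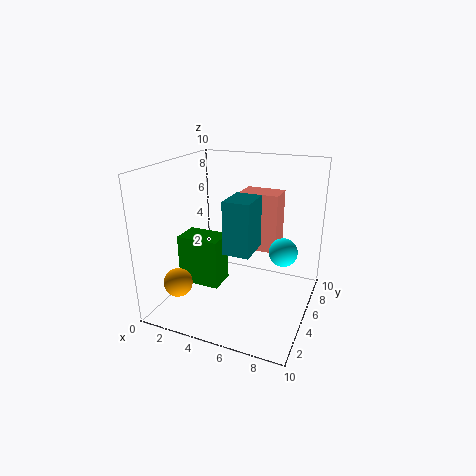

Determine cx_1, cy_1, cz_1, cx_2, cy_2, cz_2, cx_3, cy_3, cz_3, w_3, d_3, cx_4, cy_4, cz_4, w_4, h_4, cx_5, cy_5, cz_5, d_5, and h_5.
cx_1 = 8
cy_1 = 6
cz_1 = 4
cx_2 = 1.5
cy_2 = 2.5
cz_2 = 2
cx_3 = 4
cy_3 = 7.5
cz_3 = 3
w_3 = 3
d_3 = 2
cx_4 = 6
cy_4 = 0.5
cz_4 = 6
w_4 = 1.5
h_4 = 3
cx_5 = 1
cy_5 = 3.5
cz_5 = 1.5
d_5 = 2
h_5 = 3.5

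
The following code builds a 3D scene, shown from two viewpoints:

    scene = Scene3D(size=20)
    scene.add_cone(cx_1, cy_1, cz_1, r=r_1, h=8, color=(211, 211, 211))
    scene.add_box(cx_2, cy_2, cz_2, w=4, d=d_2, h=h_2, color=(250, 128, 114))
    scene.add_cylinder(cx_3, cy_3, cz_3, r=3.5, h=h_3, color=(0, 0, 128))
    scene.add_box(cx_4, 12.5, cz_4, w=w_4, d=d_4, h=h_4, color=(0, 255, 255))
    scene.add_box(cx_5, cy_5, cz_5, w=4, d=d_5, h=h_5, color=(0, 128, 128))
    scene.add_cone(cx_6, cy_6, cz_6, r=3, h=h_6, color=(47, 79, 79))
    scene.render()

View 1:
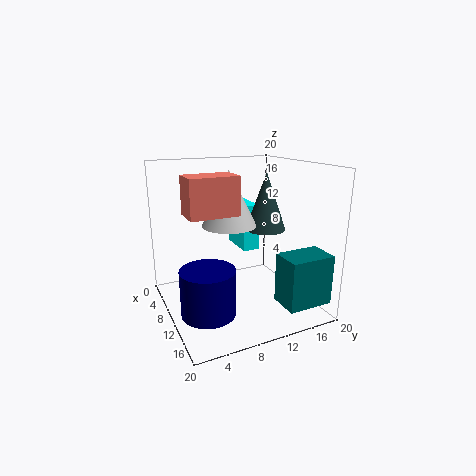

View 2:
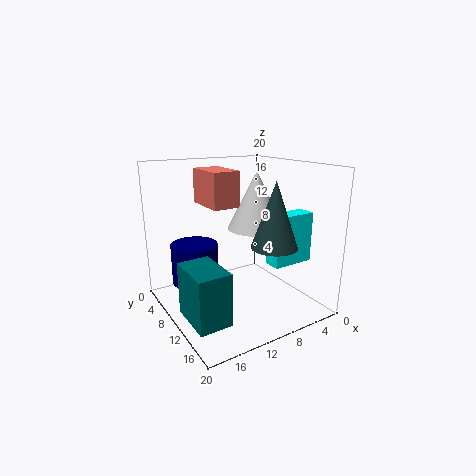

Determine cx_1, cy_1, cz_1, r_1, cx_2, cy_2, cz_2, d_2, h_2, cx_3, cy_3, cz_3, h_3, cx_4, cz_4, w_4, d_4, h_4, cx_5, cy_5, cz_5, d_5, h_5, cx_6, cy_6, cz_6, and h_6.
cx_1 = 7; cy_1 = 10; cz_1 = 11; r_1 = 4; cx_2 = 9; cy_2 = 2.5; cz_2 = 14; d_2 = 6.5; h_2 = 5; cx_3 = 14; cy_3 = 4; cz_3 = 2; h_3 = 6; cx_4 = 1; cz_4 = 6.5; w_4 = 6; d_4 = 2.5; h_4 = 7; cx_5 = 16; cy_5 = 12.5; cz_5 = 3; d_5 = 6; h_5 = 6.5; cx_6 = 8; cy_6 = 15.5; cz_6 = 10; h_6 = 8.5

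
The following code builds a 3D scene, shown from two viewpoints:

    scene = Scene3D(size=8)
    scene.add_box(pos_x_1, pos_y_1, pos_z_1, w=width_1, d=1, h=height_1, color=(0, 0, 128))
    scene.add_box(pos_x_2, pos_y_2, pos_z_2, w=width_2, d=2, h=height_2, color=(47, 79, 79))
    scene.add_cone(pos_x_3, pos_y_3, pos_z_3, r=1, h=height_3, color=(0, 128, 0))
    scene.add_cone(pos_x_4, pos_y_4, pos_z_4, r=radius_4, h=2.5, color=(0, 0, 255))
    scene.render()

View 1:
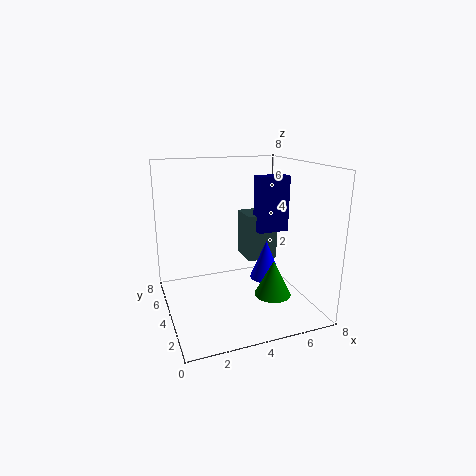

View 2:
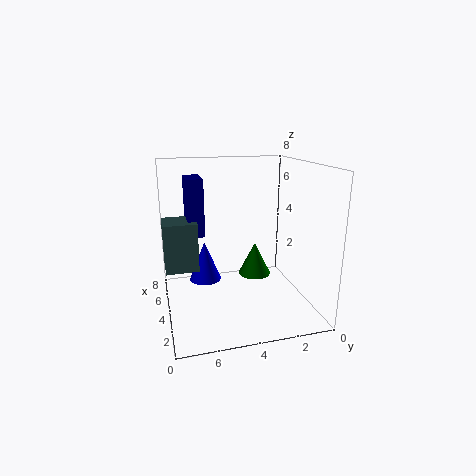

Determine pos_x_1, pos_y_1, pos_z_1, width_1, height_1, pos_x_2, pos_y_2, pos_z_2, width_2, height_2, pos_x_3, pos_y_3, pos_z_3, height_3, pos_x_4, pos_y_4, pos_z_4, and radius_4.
pos_x_1 = 6, pos_y_1 = 5.5, pos_z_1 = 3.5, width_1 = 2, height_1 = 3.5, pos_x_2 = 5.5, pos_y_2 = 6, pos_z_2 = 1.5, width_2 = 2, height_2 = 3, pos_x_3 = 5.5, pos_y_3 = 2.5, pos_z_3 = 1, height_3 = 2, pos_x_4 = 6.5, pos_y_4 = 5.5, pos_z_4 = 0.5, radius_4 = 1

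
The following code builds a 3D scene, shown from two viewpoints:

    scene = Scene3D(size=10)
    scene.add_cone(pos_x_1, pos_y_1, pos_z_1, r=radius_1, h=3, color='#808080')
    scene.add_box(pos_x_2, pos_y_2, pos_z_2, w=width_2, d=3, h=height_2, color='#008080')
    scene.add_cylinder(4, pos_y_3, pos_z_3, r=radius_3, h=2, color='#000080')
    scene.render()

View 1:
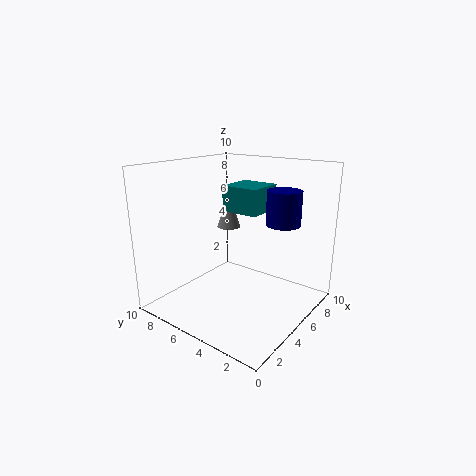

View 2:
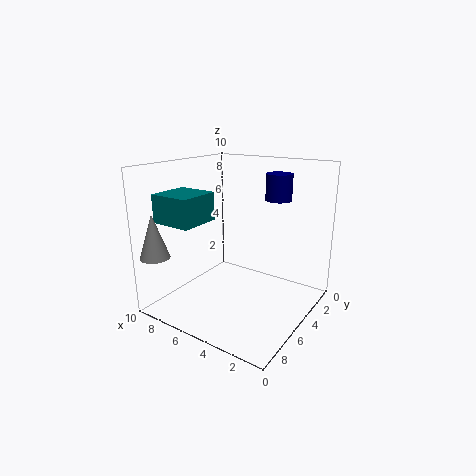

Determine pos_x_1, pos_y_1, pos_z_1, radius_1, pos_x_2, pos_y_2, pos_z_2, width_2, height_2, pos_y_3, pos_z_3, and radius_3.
pos_x_1 = 9
pos_y_1 = 9
pos_z_1 = 4
radius_1 = 1
pos_x_2 = 7
pos_y_2 = 5
pos_z_2 = 6
width_2 = 3
height_2 = 2
pos_y_3 = 1
pos_z_3 = 7
radius_3 = 1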